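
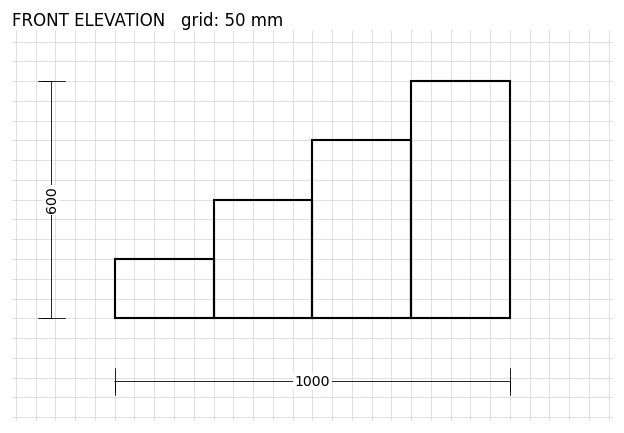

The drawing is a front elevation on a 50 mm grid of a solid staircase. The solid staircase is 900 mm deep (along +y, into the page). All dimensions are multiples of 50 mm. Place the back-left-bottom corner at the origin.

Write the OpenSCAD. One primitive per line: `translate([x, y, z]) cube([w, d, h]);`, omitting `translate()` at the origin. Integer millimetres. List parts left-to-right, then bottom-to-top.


cube([250, 900, 150]);
translate([250, 0, 0]) cube([250, 900, 300]);
translate([500, 0, 0]) cube([250, 900, 450]);
translate([750, 0, 0]) cube([250, 900, 600]);


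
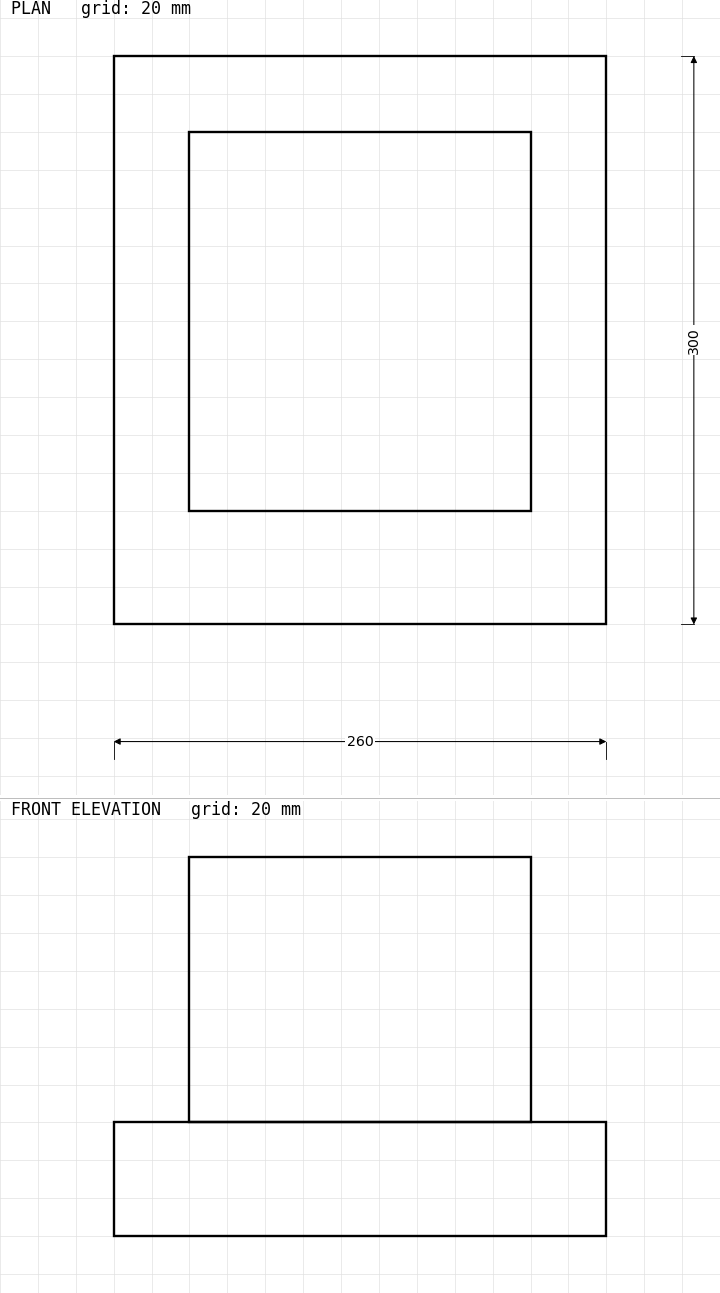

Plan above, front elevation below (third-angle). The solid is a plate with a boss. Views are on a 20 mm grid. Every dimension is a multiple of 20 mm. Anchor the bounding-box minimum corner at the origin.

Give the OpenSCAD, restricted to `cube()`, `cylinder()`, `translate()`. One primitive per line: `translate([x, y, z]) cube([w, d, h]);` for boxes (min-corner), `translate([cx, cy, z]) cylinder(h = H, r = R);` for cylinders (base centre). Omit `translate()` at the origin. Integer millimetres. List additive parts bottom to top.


cube([260, 300, 60]);
translate([40, 60, 60]) cube([180, 200, 140]);


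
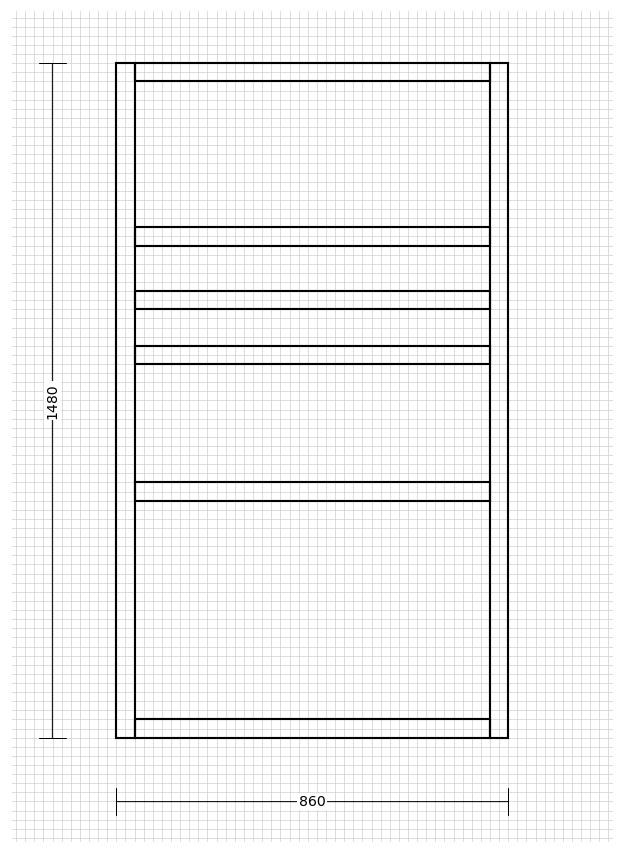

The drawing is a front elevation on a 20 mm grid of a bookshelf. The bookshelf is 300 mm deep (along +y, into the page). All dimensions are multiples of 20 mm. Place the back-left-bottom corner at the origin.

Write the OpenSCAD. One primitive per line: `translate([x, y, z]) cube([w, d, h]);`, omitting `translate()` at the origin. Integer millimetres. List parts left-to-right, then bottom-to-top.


cube([40, 300, 1480]);
translate([40, 0, 0]) cube([780, 300, 40]);
translate([40, 0, 520]) cube([780, 300, 40]);
translate([40, 0, 820]) cube([780, 300, 40]);
translate([40, 0, 940]) cube([780, 300, 40]);
translate([40, 0, 1080]) cube([780, 300, 40]);
translate([40, 0, 1440]) cube([780, 300, 40]);
translate([820, 0, 0]) cube([40, 300, 1480]);


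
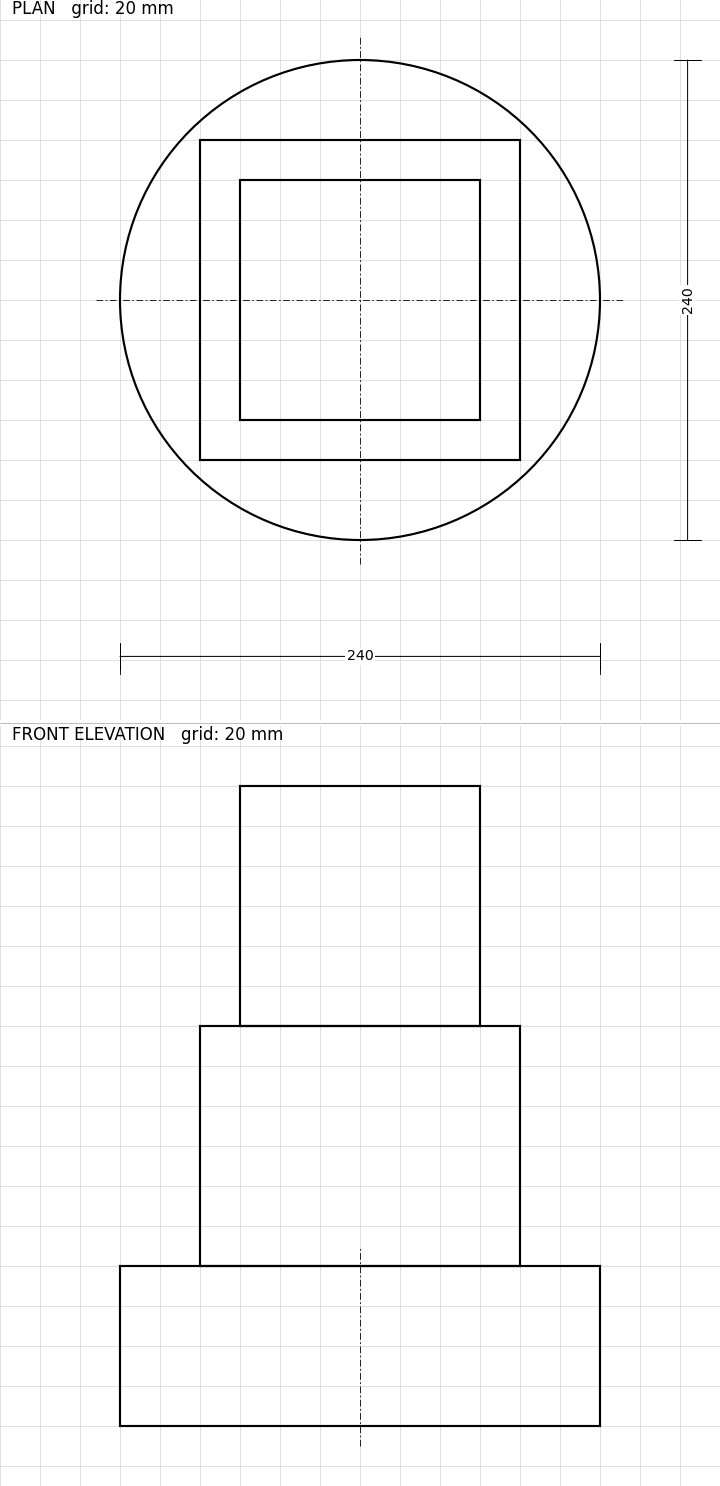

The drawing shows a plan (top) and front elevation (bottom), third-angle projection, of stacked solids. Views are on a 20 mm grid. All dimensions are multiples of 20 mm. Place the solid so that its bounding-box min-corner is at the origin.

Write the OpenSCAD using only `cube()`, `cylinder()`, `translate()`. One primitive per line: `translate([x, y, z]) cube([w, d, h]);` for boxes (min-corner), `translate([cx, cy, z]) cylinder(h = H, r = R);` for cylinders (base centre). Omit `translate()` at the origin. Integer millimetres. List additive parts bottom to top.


translate([120, 120, 0]) cylinder(h = 80, r = 120);
translate([40, 40, 80]) cube([160, 160, 120]);
translate([60, 60, 200]) cube([120, 120, 120]);


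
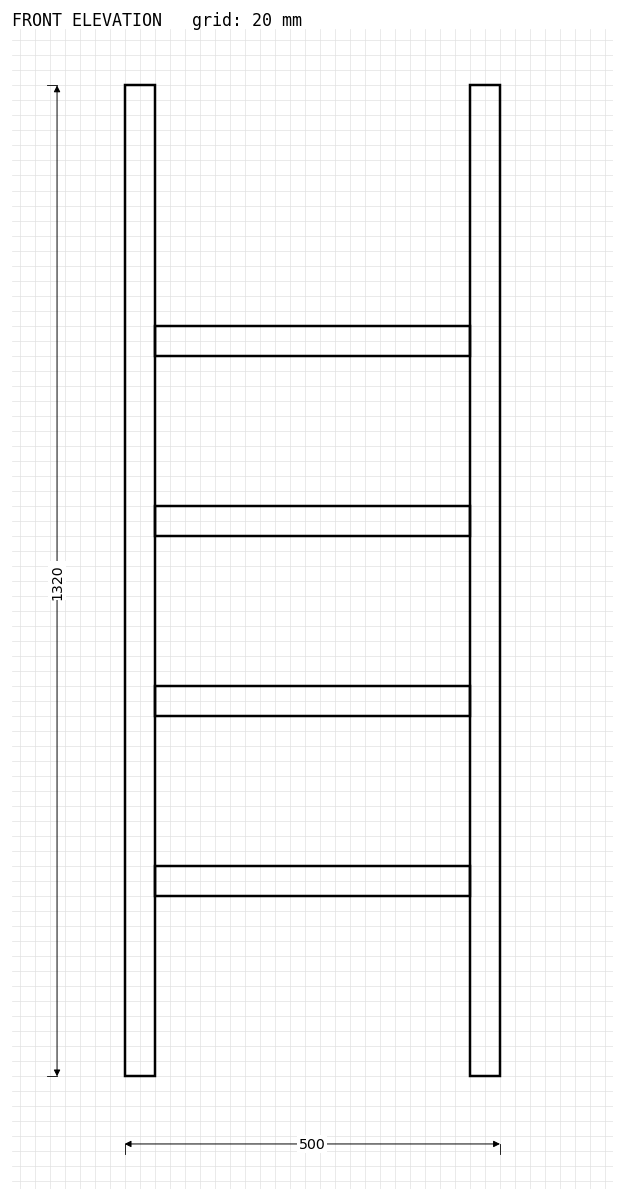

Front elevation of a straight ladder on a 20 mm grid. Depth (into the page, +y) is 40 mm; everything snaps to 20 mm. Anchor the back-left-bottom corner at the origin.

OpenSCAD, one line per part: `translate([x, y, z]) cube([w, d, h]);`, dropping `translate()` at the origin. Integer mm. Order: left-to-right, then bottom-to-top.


cube([40, 40, 1320]);
translate([40, 0, 240]) cube([420, 40, 40]);
translate([40, 0, 480]) cube([420, 40, 40]);
translate([40, 0, 720]) cube([420, 40, 40]);
translate([40, 0, 960]) cube([420, 40, 40]);
translate([460, 0, 0]) cube([40, 40, 1320]);


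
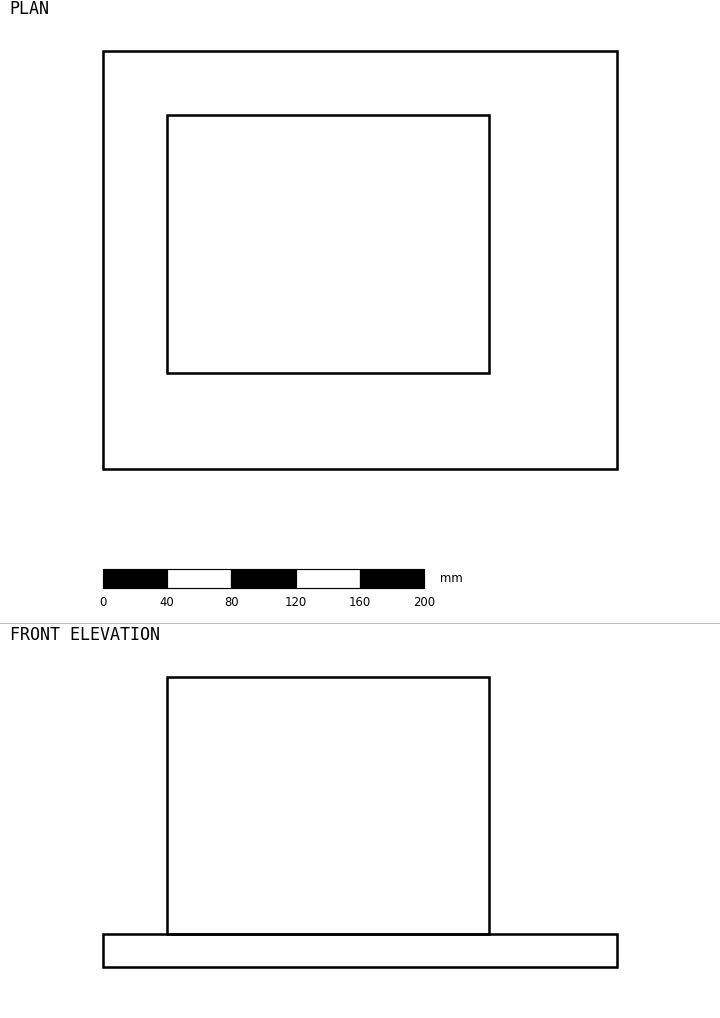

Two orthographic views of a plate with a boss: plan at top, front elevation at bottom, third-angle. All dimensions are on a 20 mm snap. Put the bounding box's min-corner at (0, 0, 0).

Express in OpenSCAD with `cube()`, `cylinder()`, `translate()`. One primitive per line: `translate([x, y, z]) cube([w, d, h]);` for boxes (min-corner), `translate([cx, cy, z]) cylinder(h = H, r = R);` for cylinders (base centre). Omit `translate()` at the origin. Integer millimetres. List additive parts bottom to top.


cube([320, 260, 20]);
translate([40, 60, 20]) cube([200, 160, 160]);


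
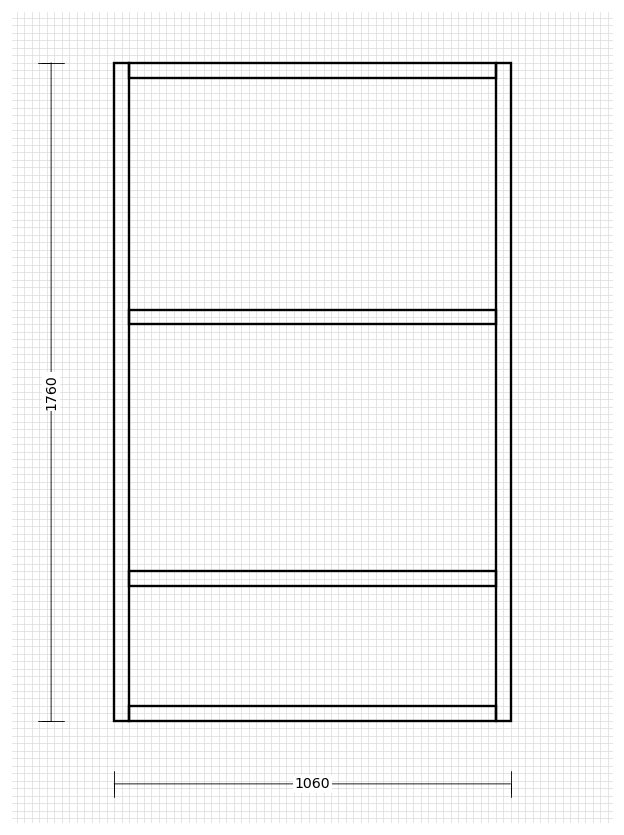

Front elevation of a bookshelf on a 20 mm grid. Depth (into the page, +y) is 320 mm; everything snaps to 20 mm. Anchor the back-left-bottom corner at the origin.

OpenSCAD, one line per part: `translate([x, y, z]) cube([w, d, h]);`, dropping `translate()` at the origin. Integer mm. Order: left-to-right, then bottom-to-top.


cube([40, 320, 1760]);
translate([40, 0, 0]) cube([980, 320, 40]);
translate([40, 0, 360]) cube([980, 320, 40]);
translate([40, 0, 1060]) cube([980, 320, 40]);
translate([40, 0, 1720]) cube([980, 320, 40]);
translate([1020, 0, 0]) cube([40, 320, 1760]);


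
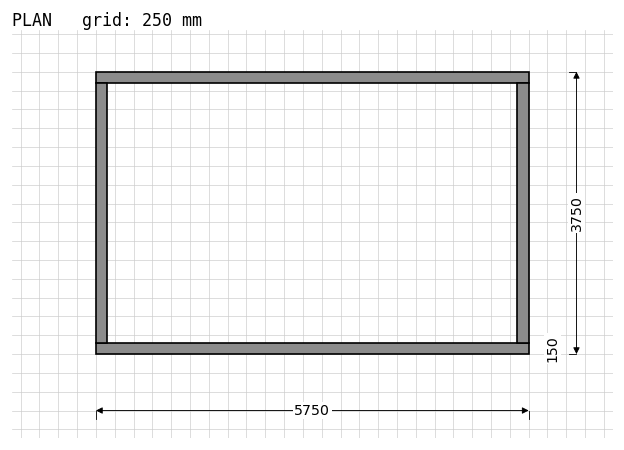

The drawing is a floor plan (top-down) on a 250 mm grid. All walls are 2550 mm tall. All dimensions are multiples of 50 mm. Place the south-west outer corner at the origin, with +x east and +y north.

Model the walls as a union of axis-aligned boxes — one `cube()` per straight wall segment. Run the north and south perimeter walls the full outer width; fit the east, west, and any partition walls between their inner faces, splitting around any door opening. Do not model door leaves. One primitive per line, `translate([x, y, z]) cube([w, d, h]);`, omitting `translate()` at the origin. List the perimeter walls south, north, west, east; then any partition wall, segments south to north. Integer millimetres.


cube([5750, 150, 2550]);
translate([0, 3600, 0]) cube([5750, 150, 2550]);
translate([0, 150, 0]) cube([150, 3450, 2550]);
translate([5600, 150, 0]) cube([150, 3450, 2550]);


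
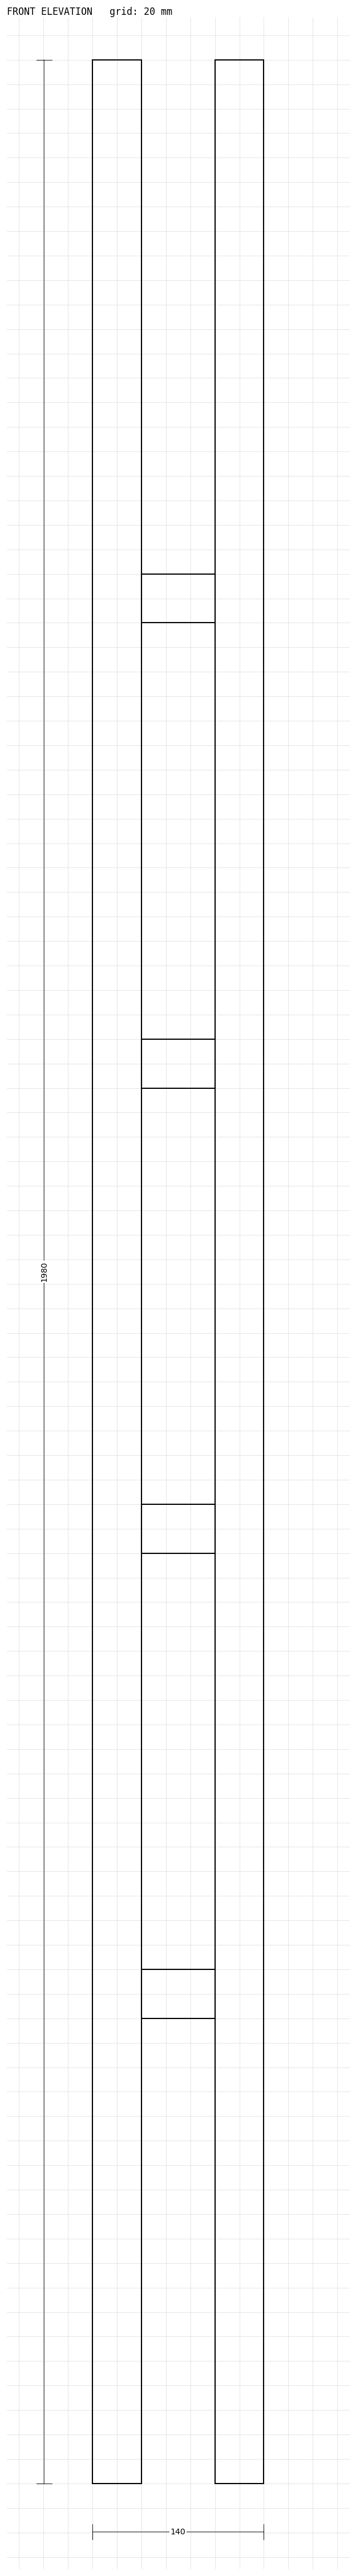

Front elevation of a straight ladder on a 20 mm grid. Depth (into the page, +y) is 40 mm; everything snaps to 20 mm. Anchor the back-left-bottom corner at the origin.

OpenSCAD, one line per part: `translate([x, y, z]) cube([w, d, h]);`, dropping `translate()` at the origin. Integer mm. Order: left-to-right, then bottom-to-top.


cube([40, 40, 1980]);
translate([40, 0, 380]) cube([60, 40, 40]);
translate([40, 0, 760]) cube([60, 40, 40]);
translate([40, 0, 1140]) cube([60, 40, 40]);
translate([40, 0, 1520]) cube([60, 40, 40]);
translate([100, 0, 0]) cube([40, 40, 1980]);


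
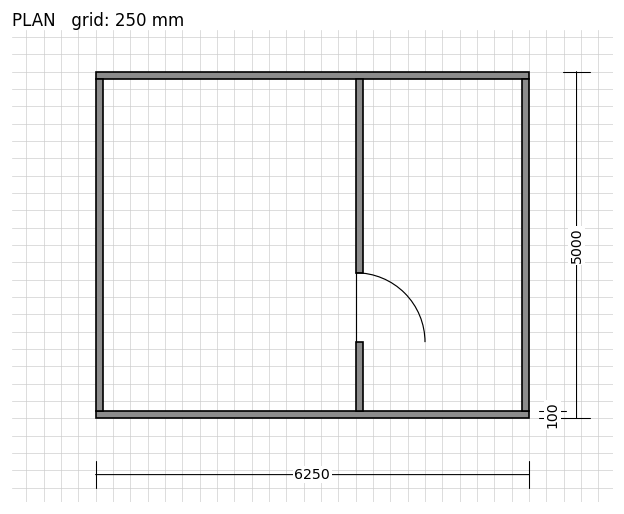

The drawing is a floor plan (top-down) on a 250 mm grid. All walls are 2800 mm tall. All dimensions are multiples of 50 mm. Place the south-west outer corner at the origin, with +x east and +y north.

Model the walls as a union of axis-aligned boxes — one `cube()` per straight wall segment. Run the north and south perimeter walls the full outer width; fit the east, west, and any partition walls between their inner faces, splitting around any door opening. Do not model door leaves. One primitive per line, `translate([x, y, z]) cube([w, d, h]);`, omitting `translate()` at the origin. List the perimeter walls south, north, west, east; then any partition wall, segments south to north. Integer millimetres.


cube([6250, 100, 2800]);
translate([0, 4900, 0]) cube([6250, 100, 2800]);
translate([0, 100, 0]) cube([100, 4800, 2800]);
translate([6150, 100, 0]) cube([100, 4800, 2800]);
translate([3750, 100, 0]) cube([100, 1000, 2800]);
translate([3750, 2100, 0]) cube([100, 2800, 2800]);


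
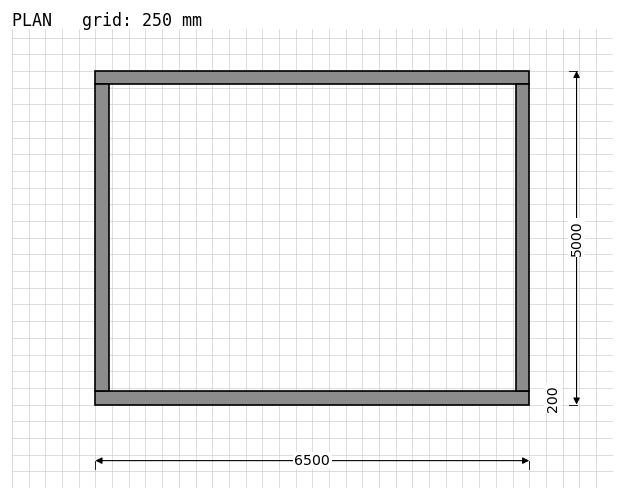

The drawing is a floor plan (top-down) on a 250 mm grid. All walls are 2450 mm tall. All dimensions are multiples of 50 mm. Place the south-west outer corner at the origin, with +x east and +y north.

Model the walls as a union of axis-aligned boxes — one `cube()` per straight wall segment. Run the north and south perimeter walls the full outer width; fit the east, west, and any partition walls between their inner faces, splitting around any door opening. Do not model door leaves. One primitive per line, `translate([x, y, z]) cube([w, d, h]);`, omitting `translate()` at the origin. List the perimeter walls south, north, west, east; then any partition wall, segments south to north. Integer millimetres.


cube([6500, 200, 2450]);
translate([0, 4800, 0]) cube([6500, 200, 2450]);
translate([0, 200, 0]) cube([200, 4600, 2450]);
translate([6300, 200, 0]) cube([200, 4600, 2450]);


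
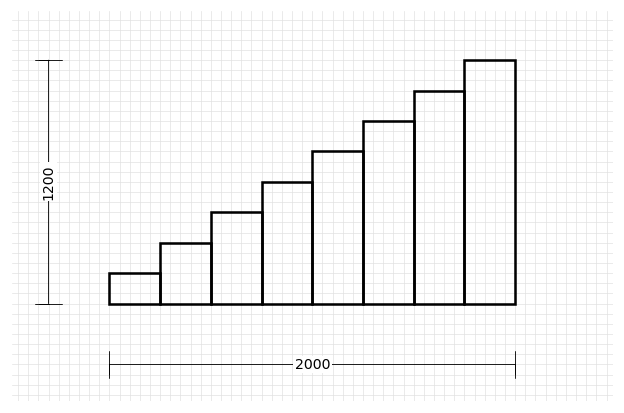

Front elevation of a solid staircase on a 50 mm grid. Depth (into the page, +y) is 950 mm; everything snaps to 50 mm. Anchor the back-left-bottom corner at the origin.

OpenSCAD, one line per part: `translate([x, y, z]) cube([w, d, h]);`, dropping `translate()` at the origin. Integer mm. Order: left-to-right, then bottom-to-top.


cube([250, 950, 150]);
translate([250, 0, 0]) cube([250, 950, 300]);
translate([500, 0, 0]) cube([250, 950, 450]);
translate([750, 0, 0]) cube([250, 950, 600]);
translate([1000, 0, 0]) cube([250, 950, 750]);
translate([1250, 0, 0]) cube([250, 950, 900]);
translate([1500, 0, 0]) cube([250, 950, 1050]);
translate([1750, 0, 0]) cube([250, 950, 1200]);


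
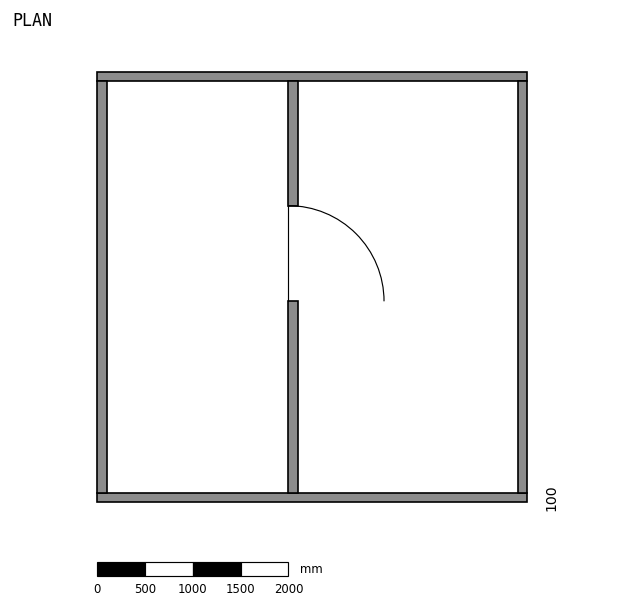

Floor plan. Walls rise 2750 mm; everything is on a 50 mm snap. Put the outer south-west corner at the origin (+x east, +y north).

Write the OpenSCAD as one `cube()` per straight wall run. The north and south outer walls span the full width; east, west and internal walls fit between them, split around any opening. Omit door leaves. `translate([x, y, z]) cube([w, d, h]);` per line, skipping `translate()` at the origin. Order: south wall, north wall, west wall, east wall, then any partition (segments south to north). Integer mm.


cube([4500, 100, 2750]);
translate([0, 4400, 0]) cube([4500, 100, 2750]);
translate([0, 100, 0]) cube([100, 4300, 2750]);
translate([4400, 100, 0]) cube([100, 4300, 2750]);
translate([2000, 100, 0]) cube([100, 2000, 2750]);
translate([2000, 3100, 0]) cube([100, 1300, 2750]);


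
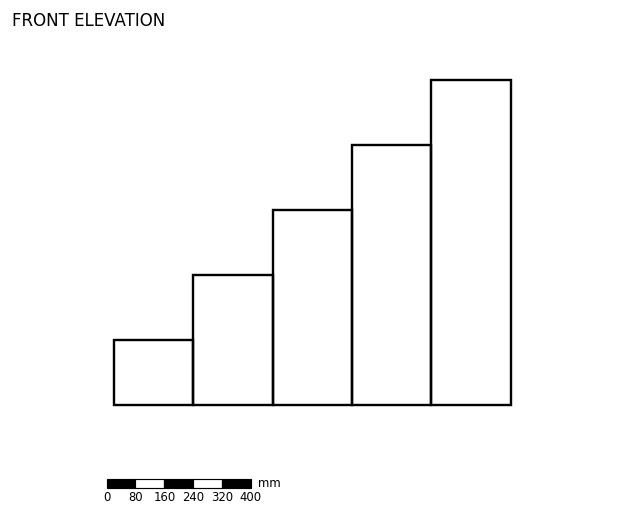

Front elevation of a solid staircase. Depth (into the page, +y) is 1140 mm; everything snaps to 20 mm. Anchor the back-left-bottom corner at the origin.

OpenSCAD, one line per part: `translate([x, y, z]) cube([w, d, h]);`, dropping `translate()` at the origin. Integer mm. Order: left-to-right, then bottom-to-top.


cube([220, 1140, 180]);
translate([220, 0, 0]) cube([220, 1140, 360]);
translate([440, 0, 0]) cube([220, 1140, 540]);
translate([660, 0, 0]) cube([220, 1140, 720]);
translate([880, 0, 0]) cube([220, 1140, 900]);


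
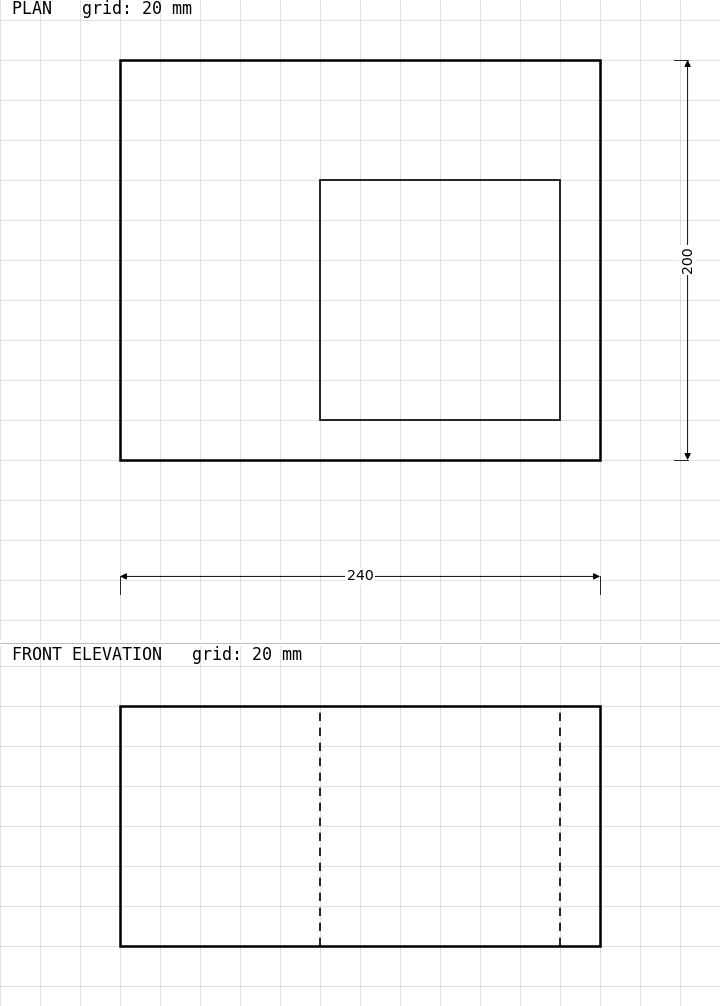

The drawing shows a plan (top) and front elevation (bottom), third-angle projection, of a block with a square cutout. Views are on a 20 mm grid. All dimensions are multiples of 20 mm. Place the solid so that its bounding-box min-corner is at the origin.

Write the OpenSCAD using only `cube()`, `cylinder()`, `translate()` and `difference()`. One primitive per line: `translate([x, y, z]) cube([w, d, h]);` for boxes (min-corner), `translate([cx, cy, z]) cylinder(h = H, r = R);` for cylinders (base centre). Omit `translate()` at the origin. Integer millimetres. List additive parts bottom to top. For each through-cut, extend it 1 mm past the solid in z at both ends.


difference() {
  cube([240, 200, 120]);
  translate([100, 20, -1]) cube([120, 120, 122]);
}


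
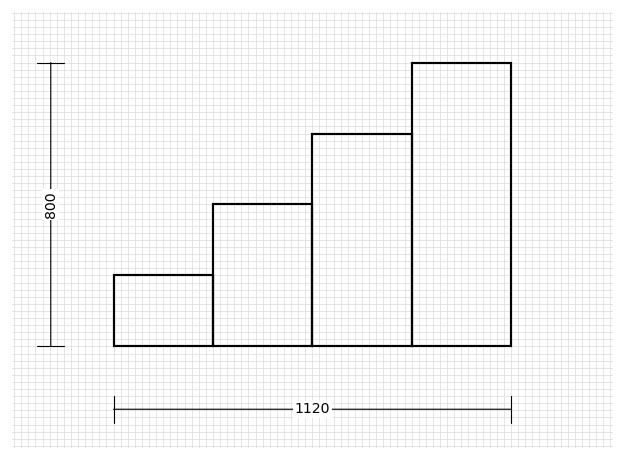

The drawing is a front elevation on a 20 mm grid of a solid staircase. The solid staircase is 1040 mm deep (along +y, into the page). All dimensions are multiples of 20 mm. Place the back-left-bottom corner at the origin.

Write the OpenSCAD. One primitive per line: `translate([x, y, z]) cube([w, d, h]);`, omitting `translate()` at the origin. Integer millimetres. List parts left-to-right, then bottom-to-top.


cube([280, 1040, 200]);
translate([280, 0, 0]) cube([280, 1040, 400]);
translate([560, 0, 0]) cube([280, 1040, 600]);
translate([840, 0, 0]) cube([280, 1040, 800]);


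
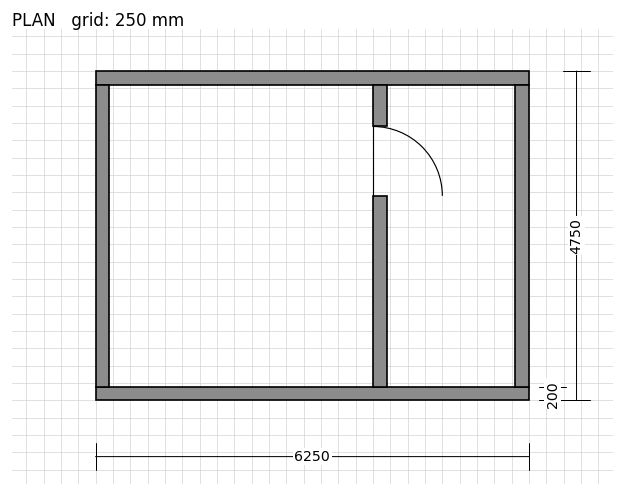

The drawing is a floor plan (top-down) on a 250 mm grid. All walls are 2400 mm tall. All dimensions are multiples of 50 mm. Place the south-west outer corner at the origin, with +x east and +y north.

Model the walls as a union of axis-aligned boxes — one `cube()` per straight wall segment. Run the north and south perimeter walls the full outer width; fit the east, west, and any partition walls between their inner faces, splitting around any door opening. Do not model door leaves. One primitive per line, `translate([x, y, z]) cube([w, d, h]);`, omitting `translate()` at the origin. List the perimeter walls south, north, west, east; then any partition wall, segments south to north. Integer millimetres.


cube([6250, 200, 2400]);
translate([0, 4550, 0]) cube([6250, 200, 2400]);
translate([0, 200, 0]) cube([200, 4350, 2400]);
translate([6050, 200, 0]) cube([200, 4350, 2400]);
translate([4000, 200, 0]) cube([200, 2750, 2400]);
translate([4000, 3950, 0]) cube([200, 600, 2400]);


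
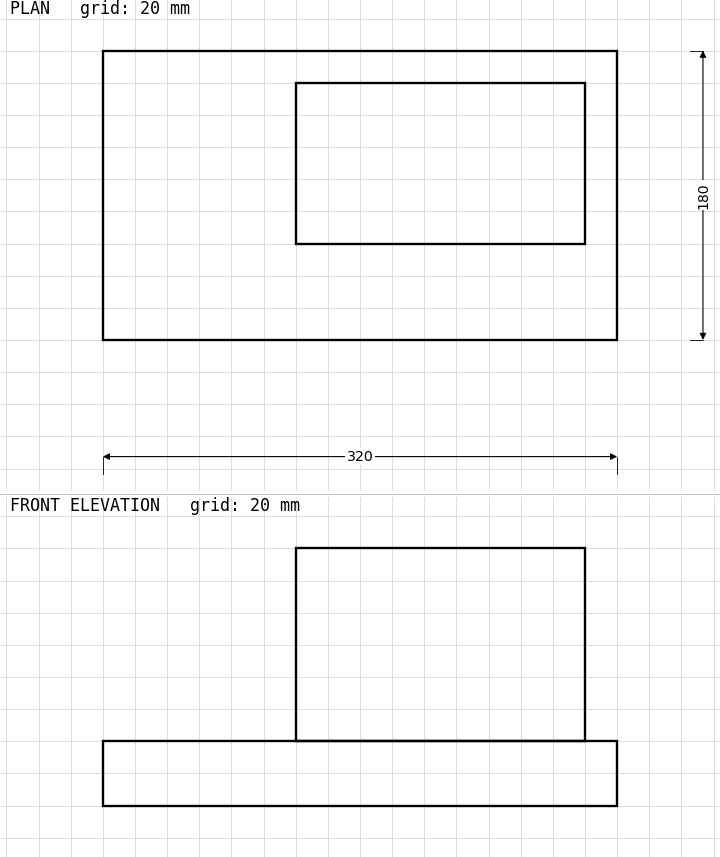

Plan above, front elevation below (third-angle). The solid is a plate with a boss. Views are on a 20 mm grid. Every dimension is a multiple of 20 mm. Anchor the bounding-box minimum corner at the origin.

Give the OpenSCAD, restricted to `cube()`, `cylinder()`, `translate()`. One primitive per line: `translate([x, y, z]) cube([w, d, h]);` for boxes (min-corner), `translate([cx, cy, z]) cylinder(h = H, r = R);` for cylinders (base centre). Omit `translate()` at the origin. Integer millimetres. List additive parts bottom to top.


cube([320, 180, 40]);
translate([120, 60, 40]) cube([180, 100, 120]);


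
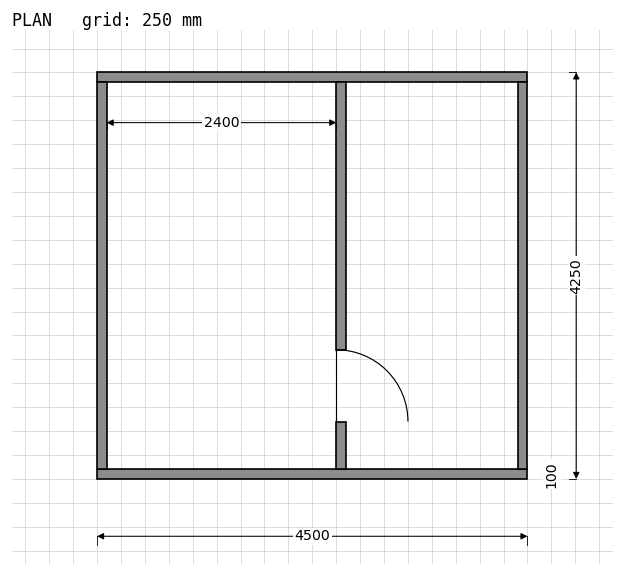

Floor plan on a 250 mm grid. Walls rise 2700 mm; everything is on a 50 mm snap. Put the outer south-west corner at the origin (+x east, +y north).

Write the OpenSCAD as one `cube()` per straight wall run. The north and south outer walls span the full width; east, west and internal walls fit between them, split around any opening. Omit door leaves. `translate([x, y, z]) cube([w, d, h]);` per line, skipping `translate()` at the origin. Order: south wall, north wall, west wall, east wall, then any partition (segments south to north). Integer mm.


cube([4500, 100, 2700]);
translate([0, 4150, 0]) cube([4500, 100, 2700]);
translate([0, 100, 0]) cube([100, 4050, 2700]);
translate([4400, 100, 0]) cube([100, 4050, 2700]);
translate([2500, 100, 0]) cube([100, 500, 2700]);
translate([2500, 1350, 0]) cube([100, 2800, 2700]);


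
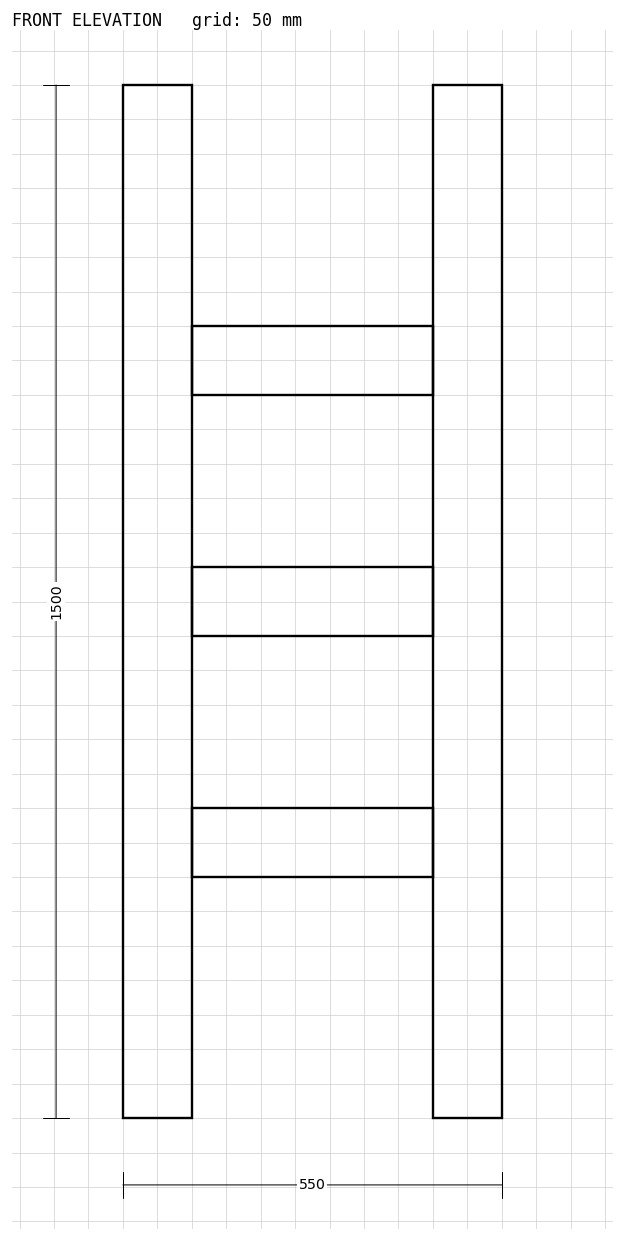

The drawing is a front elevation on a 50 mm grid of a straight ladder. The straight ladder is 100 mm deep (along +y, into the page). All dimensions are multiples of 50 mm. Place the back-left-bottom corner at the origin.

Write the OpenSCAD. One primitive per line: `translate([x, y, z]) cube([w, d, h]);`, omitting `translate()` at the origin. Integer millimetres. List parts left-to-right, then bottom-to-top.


cube([100, 100, 1500]);
translate([100, 0, 350]) cube([350, 100, 100]);
translate([100, 0, 700]) cube([350, 100, 100]);
translate([100, 0, 1050]) cube([350, 100, 100]);
translate([450, 0, 0]) cube([100, 100, 1500]);


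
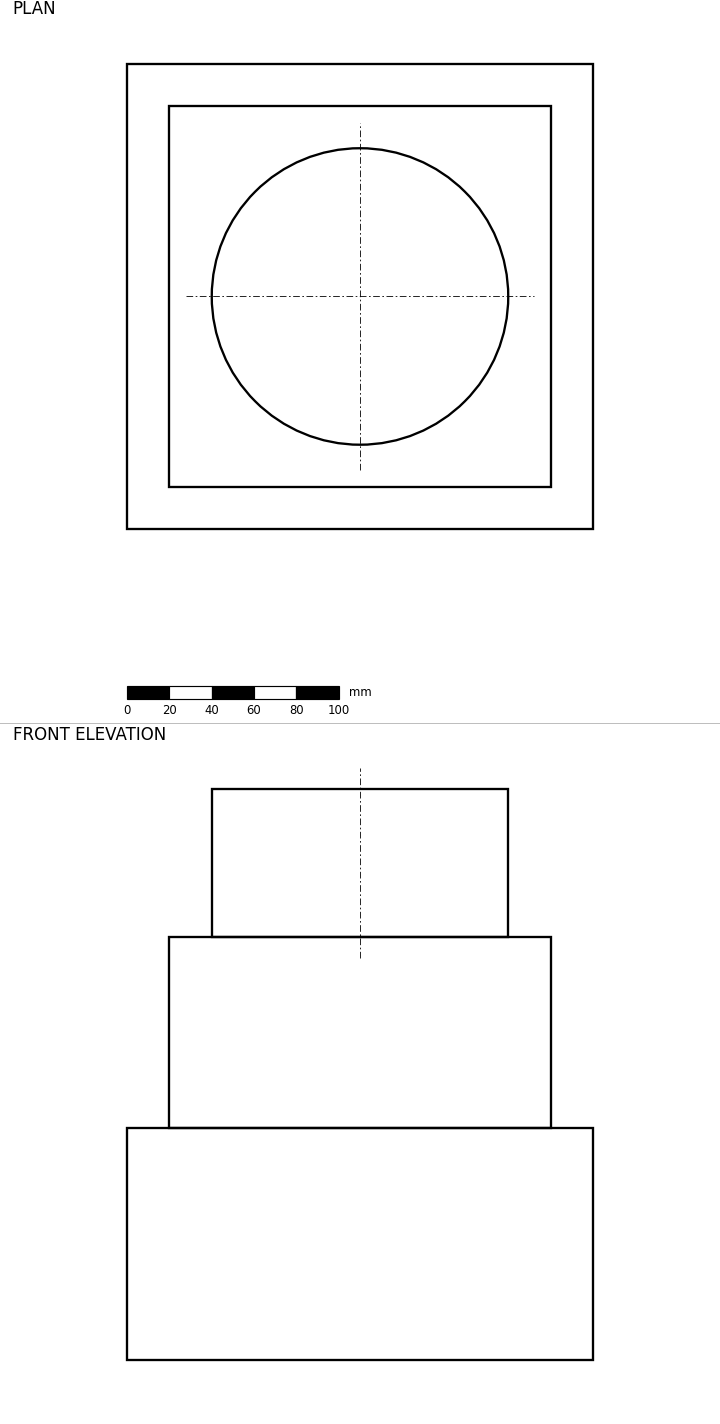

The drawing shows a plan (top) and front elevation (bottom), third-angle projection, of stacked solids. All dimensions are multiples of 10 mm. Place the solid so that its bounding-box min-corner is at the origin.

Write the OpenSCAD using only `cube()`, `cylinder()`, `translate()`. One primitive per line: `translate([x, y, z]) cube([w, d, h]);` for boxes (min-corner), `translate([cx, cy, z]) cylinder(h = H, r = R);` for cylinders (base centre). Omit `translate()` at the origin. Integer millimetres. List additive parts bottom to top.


cube([220, 220, 110]);
translate([20, 20, 110]) cube([180, 180, 90]);
translate([110, 110, 200]) cylinder(h = 70, r = 70);


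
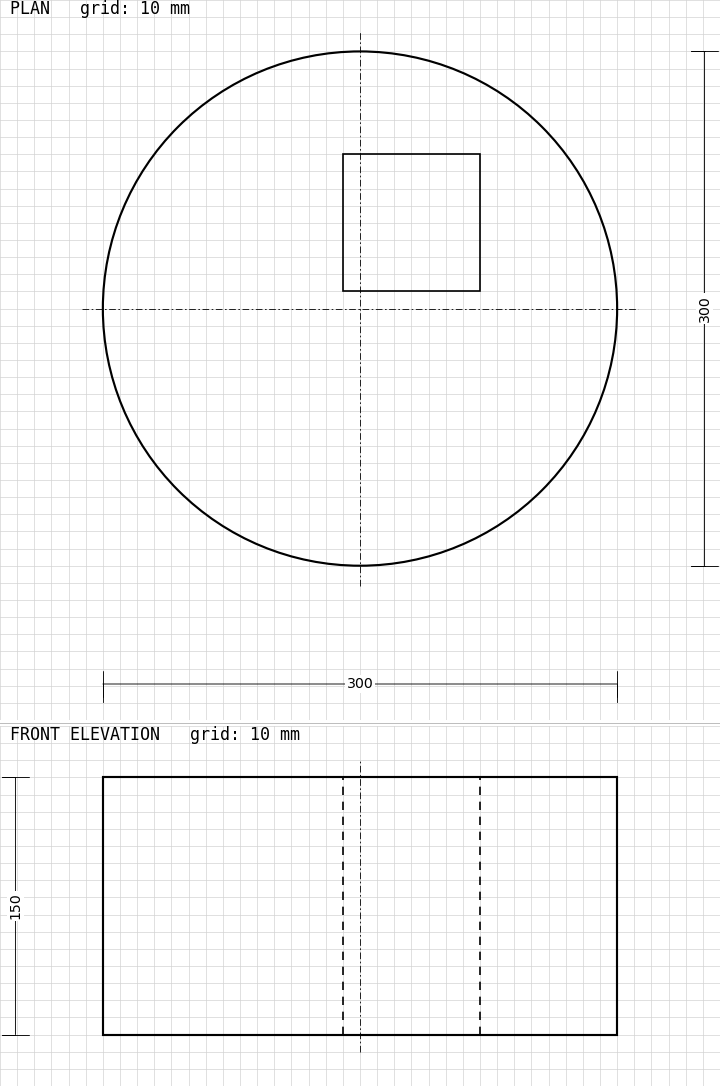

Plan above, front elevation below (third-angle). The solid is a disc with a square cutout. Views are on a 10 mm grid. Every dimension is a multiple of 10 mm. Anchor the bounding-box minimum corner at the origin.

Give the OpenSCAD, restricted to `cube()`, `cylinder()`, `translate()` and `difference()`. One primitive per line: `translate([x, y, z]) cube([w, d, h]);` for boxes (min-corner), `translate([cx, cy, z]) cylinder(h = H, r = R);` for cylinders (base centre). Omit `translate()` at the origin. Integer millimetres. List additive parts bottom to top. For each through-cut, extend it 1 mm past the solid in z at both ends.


difference() {
  translate([150, 150, 0]) cylinder(h = 150, r = 150);
  translate([140, 160, -1]) cube([80, 80, 152]);
}


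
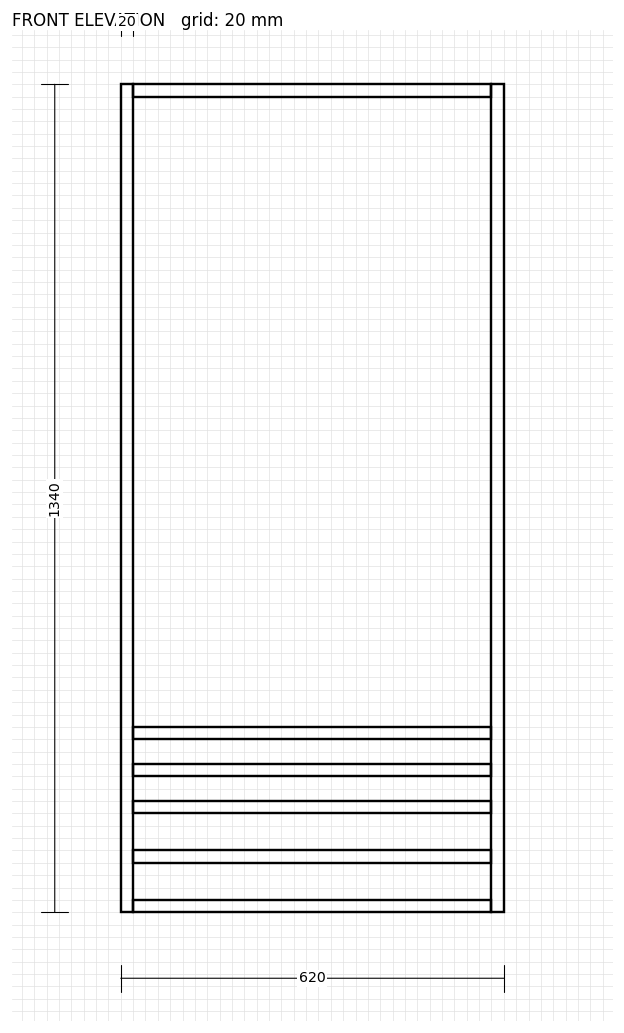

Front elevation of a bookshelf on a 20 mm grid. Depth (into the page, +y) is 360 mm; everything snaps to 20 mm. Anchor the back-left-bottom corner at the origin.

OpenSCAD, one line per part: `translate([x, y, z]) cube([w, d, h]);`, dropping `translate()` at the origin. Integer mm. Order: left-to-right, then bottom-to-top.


cube([20, 360, 1340]);
translate([20, 0, 0]) cube([580, 360, 20]);
translate([20, 0, 80]) cube([580, 360, 20]);
translate([20, 0, 160]) cube([580, 360, 20]);
translate([20, 0, 220]) cube([580, 360, 20]);
translate([20, 0, 280]) cube([580, 360, 20]);
translate([20, 0, 1320]) cube([580, 360, 20]);
translate([600, 0, 0]) cube([20, 360, 1340]);


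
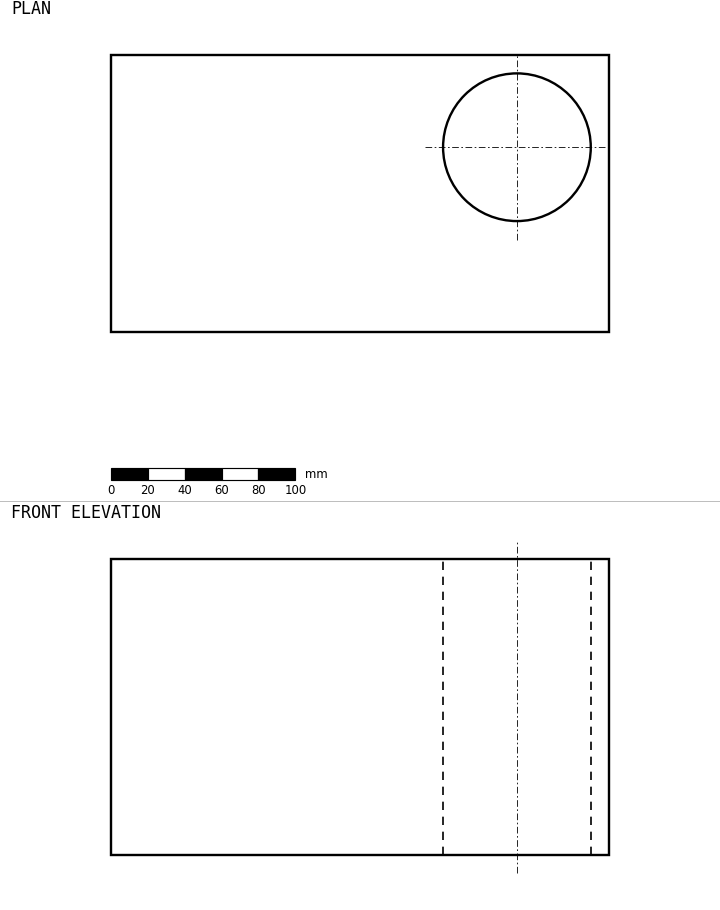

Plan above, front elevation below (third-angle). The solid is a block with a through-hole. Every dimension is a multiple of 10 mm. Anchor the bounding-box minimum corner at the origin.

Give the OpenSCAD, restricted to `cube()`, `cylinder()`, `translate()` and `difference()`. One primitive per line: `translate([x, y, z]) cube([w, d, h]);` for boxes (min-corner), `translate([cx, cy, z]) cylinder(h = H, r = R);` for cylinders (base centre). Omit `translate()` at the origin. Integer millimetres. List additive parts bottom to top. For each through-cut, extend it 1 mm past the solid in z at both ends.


difference() {
  cube([270, 150, 160]);
  translate([220, 100, -1]) cylinder(h = 162, r = 40);
}


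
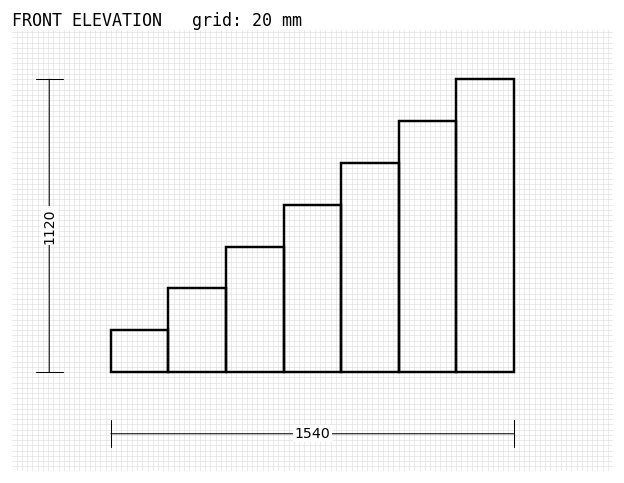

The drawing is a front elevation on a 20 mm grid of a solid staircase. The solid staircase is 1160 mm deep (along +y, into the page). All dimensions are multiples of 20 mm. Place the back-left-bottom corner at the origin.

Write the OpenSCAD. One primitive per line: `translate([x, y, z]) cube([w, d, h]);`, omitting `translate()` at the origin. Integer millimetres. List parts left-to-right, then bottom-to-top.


cube([220, 1160, 160]);
translate([220, 0, 0]) cube([220, 1160, 320]);
translate([440, 0, 0]) cube([220, 1160, 480]);
translate([660, 0, 0]) cube([220, 1160, 640]);
translate([880, 0, 0]) cube([220, 1160, 800]);
translate([1100, 0, 0]) cube([220, 1160, 960]);
translate([1320, 0, 0]) cube([220, 1160, 1120]);


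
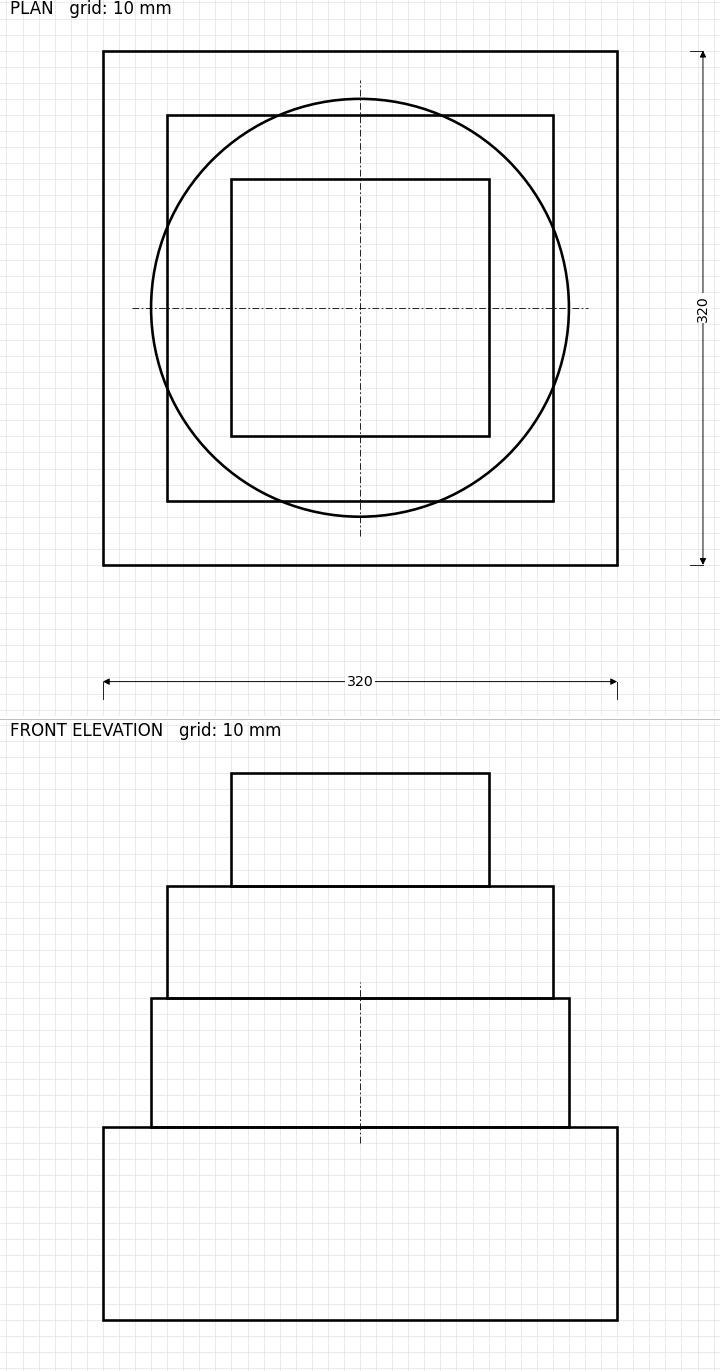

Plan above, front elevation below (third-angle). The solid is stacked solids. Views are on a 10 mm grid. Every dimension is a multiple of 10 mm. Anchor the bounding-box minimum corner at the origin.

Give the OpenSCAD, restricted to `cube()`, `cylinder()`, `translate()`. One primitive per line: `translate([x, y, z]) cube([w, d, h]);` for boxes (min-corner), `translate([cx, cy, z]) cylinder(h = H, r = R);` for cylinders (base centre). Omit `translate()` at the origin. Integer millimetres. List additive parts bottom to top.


cube([320, 320, 120]);
translate([160, 160, 120]) cylinder(h = 80, r = 130);
translate([40, 40, 200]) cube([240, 240, 70]);
translate([80, 80, 270]) cube([160, 160, 70]);


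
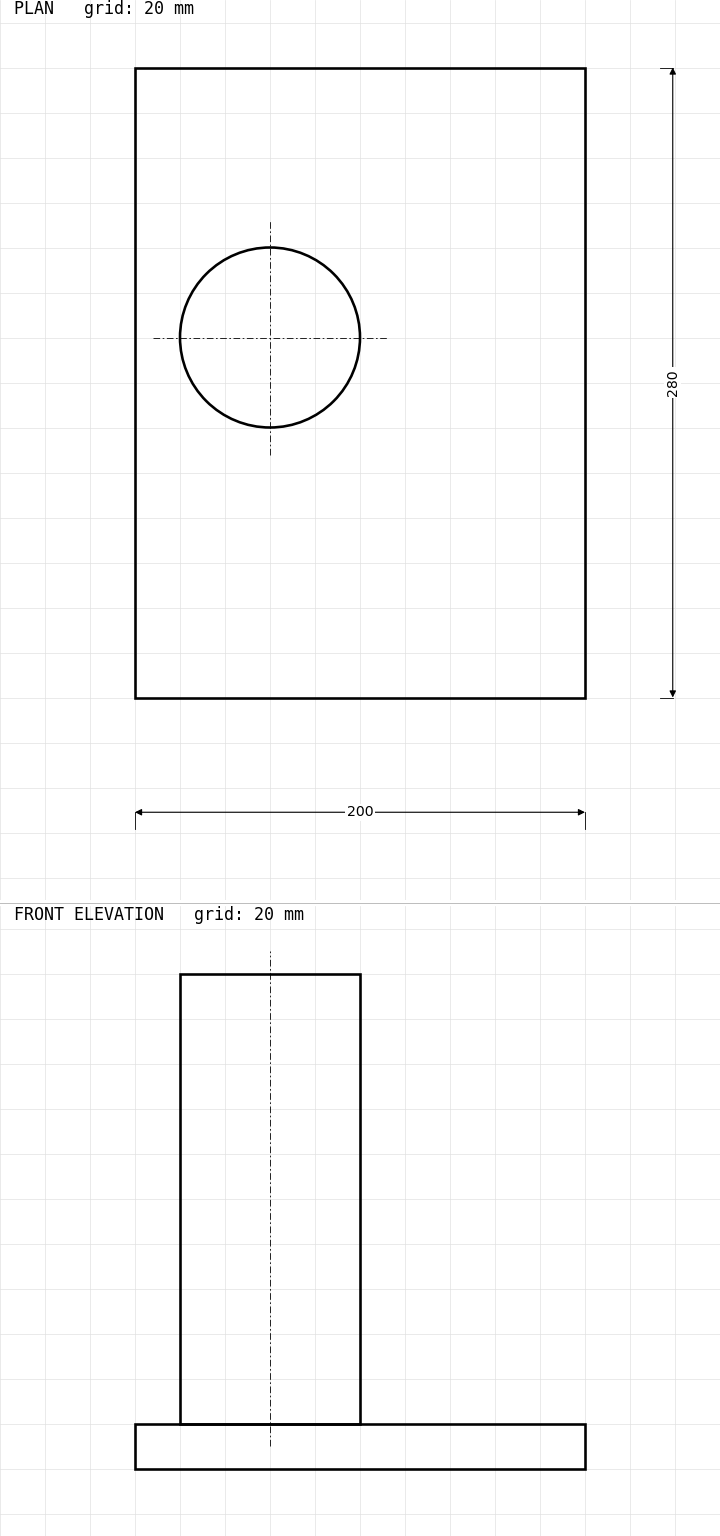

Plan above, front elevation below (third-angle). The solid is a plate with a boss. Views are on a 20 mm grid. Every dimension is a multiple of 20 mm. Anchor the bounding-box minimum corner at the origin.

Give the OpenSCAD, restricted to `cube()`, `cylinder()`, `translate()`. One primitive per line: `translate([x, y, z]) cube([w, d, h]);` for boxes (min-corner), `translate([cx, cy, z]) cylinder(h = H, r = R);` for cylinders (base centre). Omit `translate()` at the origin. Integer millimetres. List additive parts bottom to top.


cube([200, 280, 20]);
translate([60, 160, 20]) cylinder(h = 200, r = 40);


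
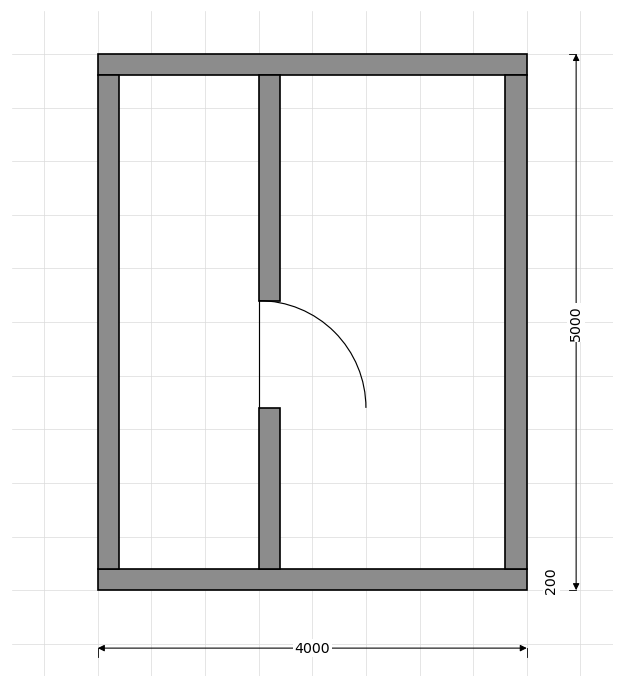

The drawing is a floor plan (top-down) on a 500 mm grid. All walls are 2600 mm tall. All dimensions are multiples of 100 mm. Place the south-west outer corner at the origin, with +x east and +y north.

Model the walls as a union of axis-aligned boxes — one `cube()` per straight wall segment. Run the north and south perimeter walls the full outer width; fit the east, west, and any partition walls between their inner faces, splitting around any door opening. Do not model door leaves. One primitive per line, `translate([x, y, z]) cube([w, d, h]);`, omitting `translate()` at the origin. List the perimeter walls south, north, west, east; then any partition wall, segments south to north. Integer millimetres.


cube([4000, 200, 2600]);
translate([0, 4800, 0]) cube([4000, 200, 2600]);
translate([0, 200, 0]) cube([200, 4600, 2600]);
translate([3800, 200, 0]) cube([200, 4600, 2600]);
translate([1500, 200, 0]) cube([200, 1500, 2600]);
translate([1500, 2700, 0]) cube([200, 2100, 2600]);


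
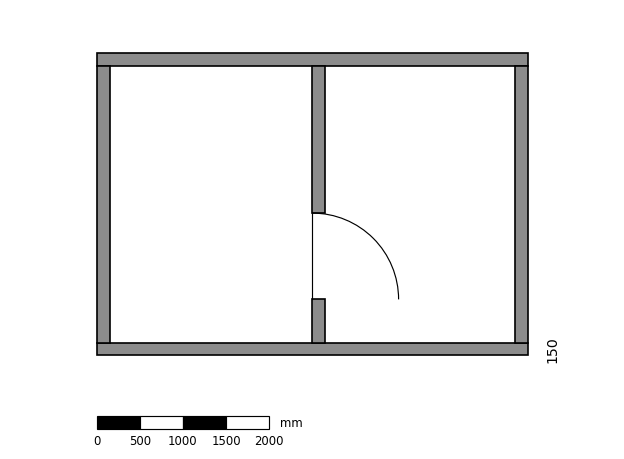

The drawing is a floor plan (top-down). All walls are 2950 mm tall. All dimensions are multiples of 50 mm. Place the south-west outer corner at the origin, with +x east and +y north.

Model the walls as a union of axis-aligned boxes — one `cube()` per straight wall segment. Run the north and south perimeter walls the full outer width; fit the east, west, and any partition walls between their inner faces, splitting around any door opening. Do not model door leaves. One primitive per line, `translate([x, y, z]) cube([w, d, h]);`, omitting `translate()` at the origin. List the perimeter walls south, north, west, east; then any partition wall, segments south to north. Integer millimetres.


cube([5000, 150, 2950]);
translate([0, 3350, 0]) cube([5000, 150, 2950]);
translate([0, 150, 0]) cube([150, 3200, 2950]);
translate([4850, 150, 0]) cube([150, 3200, 2950]);
translate([2500, 150, 0]) cube([150, 500, 2950]);
translate([2500, 1650, 0]) cube([150, 1700, 2950]);


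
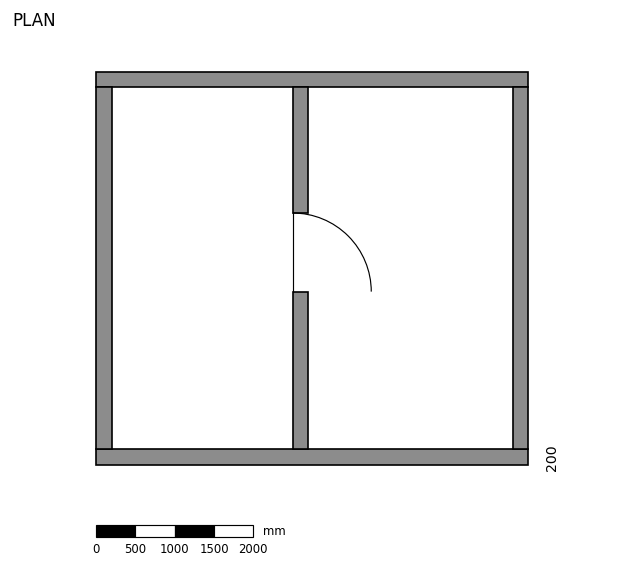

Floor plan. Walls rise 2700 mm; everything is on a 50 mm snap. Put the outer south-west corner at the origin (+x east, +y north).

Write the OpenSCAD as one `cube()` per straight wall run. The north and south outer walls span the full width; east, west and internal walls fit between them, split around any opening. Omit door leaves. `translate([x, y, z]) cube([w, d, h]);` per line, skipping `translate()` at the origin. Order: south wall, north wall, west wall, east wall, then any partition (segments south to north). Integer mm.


cube([5500, 200, 2700]);
translate([0, 4800, 0]) cube([5500, 200, 2700]);
translate([0, 200, 0]) cube([200, 4600, 2700]);
translate([5300, 200, 0]) cube([200, 4600, 2700]);
translate([2500, 200, 0]) cube([200, 2000, 2700]);
translate([2500, 3200, 0]) cube([200, 1600, 2700]);


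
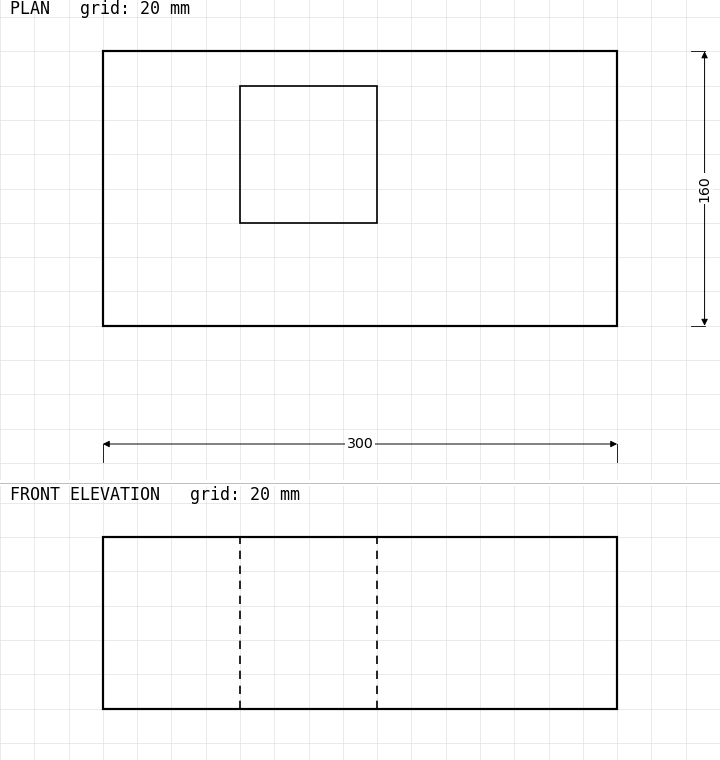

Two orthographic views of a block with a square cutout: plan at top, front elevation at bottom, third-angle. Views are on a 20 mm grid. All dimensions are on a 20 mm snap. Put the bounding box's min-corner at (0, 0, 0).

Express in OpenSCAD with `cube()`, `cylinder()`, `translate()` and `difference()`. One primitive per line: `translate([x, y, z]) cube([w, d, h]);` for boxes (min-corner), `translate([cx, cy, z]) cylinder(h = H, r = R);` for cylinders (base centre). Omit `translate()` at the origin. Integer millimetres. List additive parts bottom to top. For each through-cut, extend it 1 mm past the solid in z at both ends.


difference() {
  cube([300, 160, 100]);
  translate([80, 60, -1]) cube([80, 80, 102]);
}


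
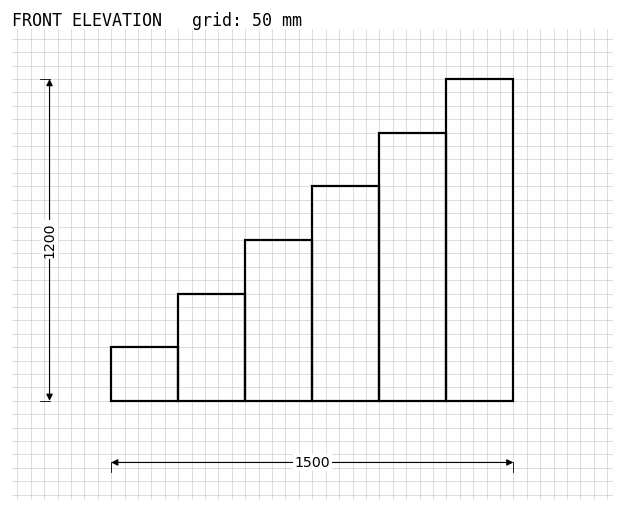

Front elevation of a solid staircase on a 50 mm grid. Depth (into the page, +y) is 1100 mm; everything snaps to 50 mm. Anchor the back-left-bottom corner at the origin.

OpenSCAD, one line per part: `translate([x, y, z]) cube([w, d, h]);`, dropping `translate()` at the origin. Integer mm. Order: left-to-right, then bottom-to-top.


cube([250, 1100, 200]);
translate([250, 0, 0]) cube([250, 1100, 400]);
translate([500, 0, 0]) cube([250, 1100, 600]);
translate([750, 0, 0]) cube([250, 1100, 800]);
translate([1000, 0, 0]) cube([250, 1100, 1000]);
translate([1250, 0, 0]) cube([250, 1100, 1200]);


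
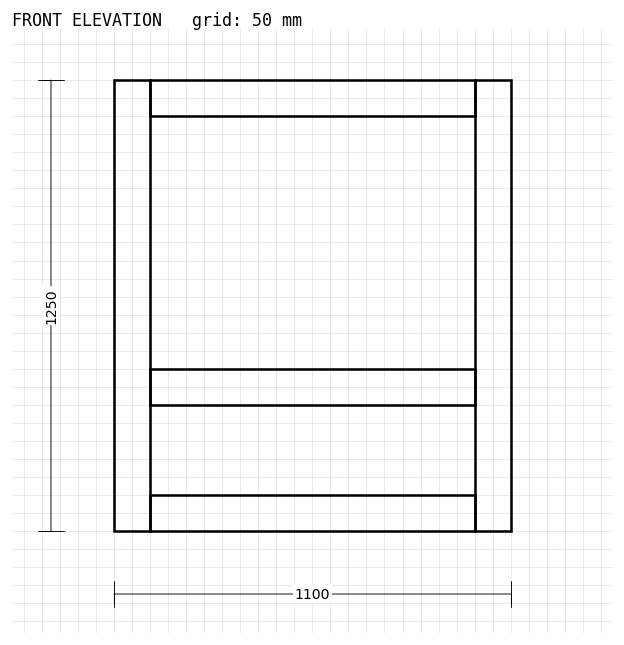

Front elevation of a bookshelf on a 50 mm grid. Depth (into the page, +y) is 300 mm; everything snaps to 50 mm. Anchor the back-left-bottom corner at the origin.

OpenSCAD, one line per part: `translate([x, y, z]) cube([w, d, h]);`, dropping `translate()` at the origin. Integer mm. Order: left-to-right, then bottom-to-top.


cube([100, 300, 1250]);
translate([100, 0, 0]) cube([900, 300, 100]);
translate([100, 0, 350]) cube([900, 300, 100]);
translate([100, 0, 1150]) cube([900, 300, 100]);
translate([1000, 0, 0]) cube([100, 300, 1250]);


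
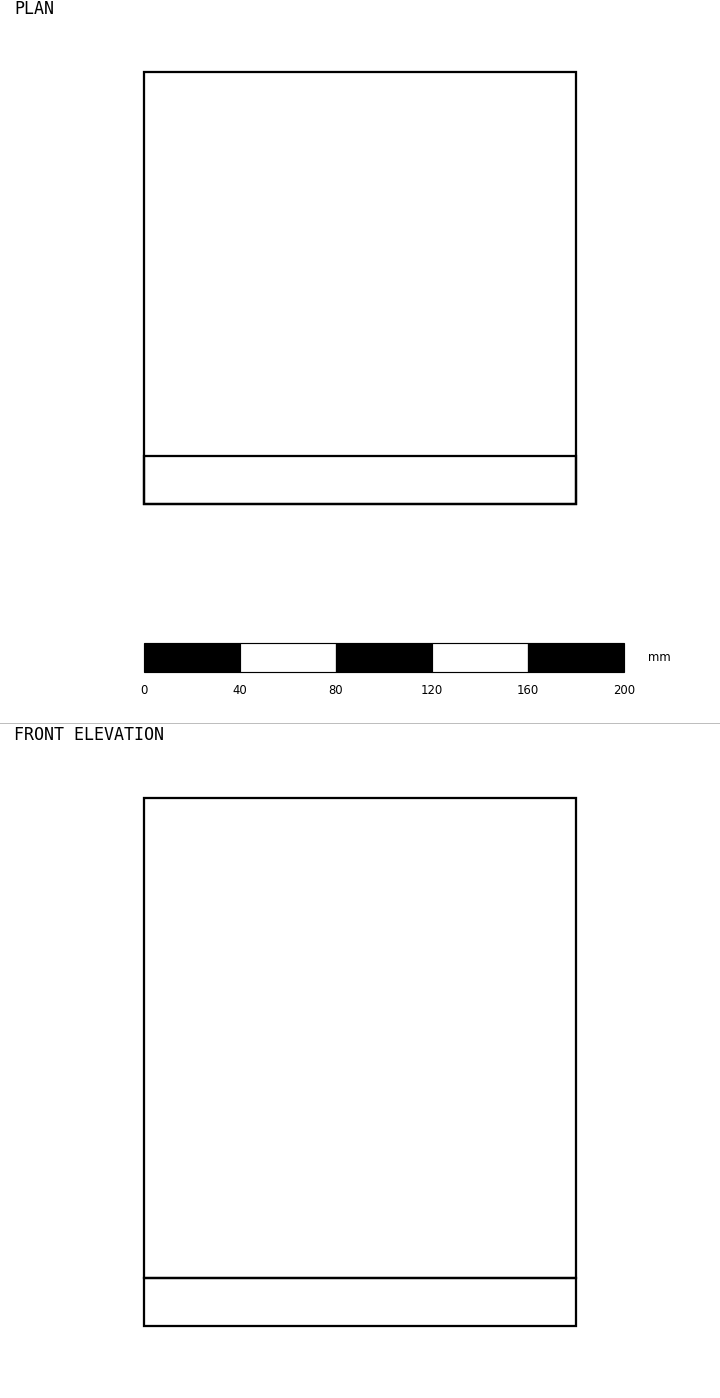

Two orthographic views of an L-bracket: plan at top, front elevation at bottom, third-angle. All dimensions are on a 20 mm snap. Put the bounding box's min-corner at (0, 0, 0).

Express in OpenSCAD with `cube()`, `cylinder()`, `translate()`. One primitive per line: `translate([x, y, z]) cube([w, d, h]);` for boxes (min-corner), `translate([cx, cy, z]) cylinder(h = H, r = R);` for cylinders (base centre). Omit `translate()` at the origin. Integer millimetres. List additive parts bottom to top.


cube([180, 180, 20]);
translate([0, 0, 20]) cube([180, 20, 200]);


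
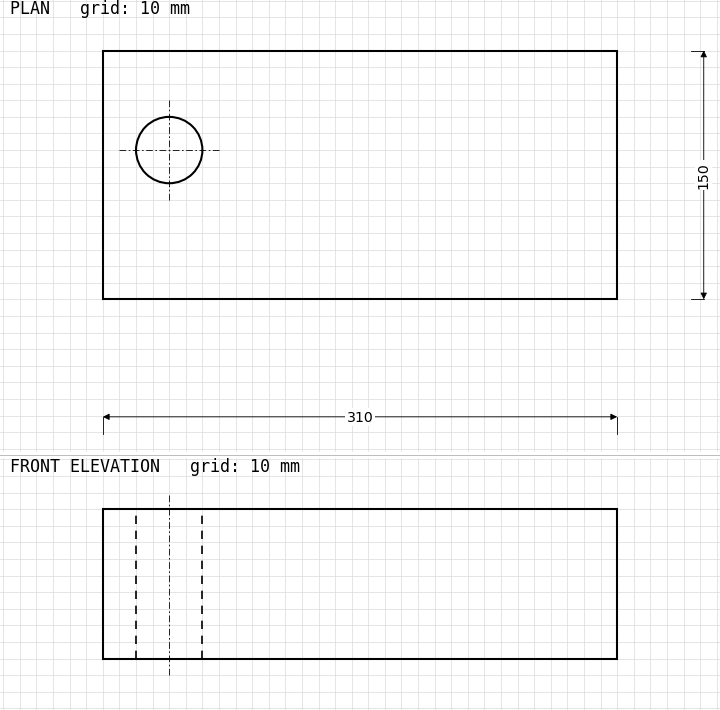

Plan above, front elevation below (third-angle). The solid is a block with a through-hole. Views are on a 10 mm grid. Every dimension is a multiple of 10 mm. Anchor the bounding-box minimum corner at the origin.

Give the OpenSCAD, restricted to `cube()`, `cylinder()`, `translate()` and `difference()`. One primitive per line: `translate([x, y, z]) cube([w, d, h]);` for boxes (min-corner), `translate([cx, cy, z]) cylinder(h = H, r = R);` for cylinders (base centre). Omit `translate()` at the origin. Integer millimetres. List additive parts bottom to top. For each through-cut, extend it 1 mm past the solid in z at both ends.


difference() {
  cube([310, 150, 90]);
  translate([40, 90, -1]) cylinder(h = 92, r = 20);
}


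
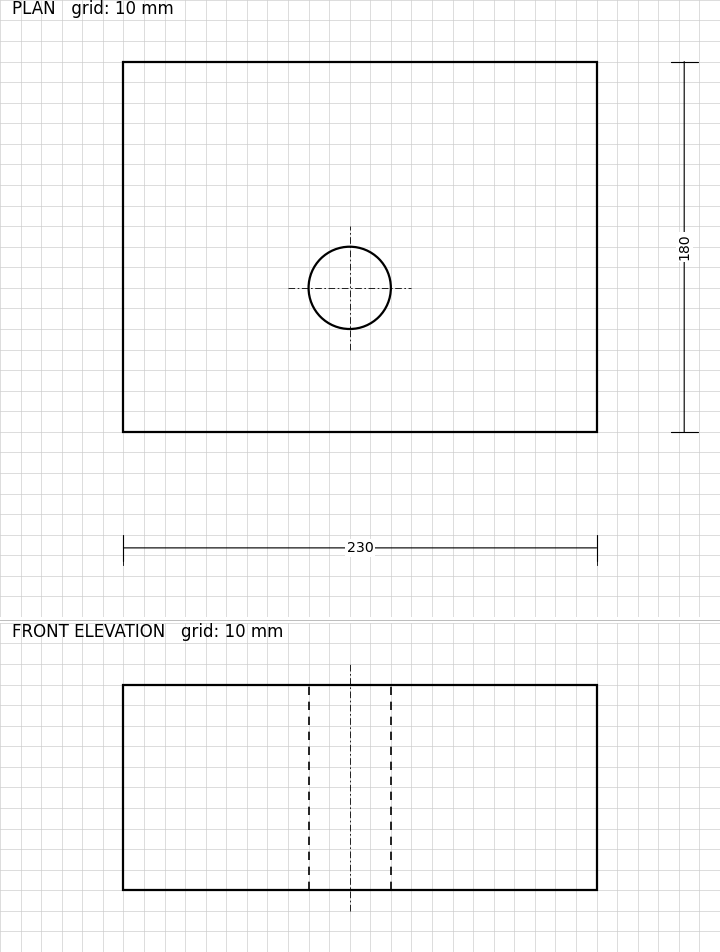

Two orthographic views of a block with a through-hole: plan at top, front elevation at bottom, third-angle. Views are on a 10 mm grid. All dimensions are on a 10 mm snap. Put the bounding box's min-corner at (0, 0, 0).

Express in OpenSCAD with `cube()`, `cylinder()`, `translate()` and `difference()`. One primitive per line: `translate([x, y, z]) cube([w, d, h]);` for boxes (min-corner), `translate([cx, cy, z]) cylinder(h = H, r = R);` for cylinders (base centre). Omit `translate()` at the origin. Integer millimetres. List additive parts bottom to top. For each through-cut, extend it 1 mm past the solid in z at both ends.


difference() {
  cube([230, 180, 100]);
  translate([110, 70, -1]) cylinder(h = 102, r = 20);
}


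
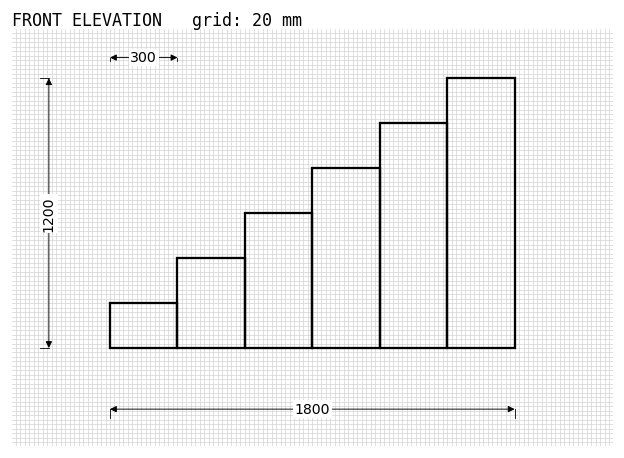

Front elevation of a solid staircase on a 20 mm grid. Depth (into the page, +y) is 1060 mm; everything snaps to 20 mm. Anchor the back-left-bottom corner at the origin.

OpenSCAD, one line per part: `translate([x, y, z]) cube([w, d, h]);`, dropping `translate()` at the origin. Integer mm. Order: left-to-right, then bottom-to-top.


cube([300, 1060, 200]);
translate([300, 0, 0]) cube([300, 1060, 400]);
translate([600, 0, 0]) cube([300, 1060, 600]);
translate([900, 0, 0]) cube([300, 1060, 800]);
translate([1200, 0, 0]) cube([300, 1060, 1000]);
translate([1500, 0, 0]) cube([300, 1060, 1200]);


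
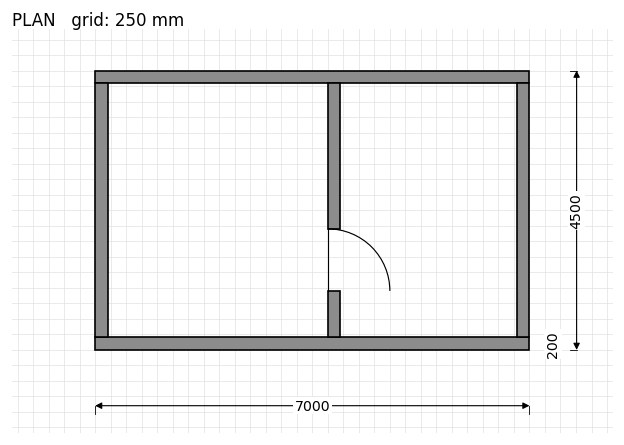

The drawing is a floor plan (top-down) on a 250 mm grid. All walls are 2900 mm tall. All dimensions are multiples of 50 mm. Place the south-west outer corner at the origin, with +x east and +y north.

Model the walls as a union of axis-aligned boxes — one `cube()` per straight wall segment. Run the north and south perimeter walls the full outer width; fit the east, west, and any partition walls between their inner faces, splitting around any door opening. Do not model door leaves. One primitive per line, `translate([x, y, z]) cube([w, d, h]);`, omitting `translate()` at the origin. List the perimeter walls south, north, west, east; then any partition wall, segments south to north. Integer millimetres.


cube([7000, 200, 2900]);
translate([0, 4300, 0]) cube([7000, 200, 2900]);
translate([0, 200, 0]) cube([200, 4100, 2900]);
translate([6800, 200, 0]) cube([200, 4100, 2900]);
translate([3750, 200, 0]) cube([200, 750, 2900]);
translate([3750, 1950, 0]) cube([200, 2350, 2900]);
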